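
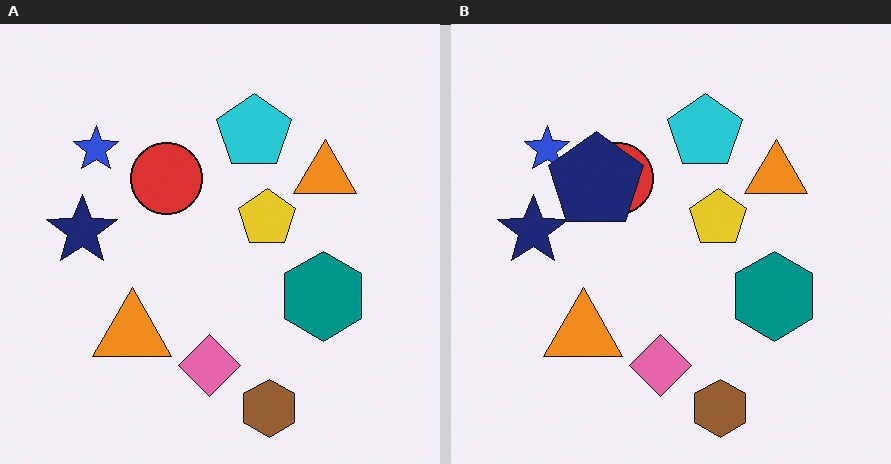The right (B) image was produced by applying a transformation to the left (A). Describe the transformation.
This is the original image overlaid with an additional navy pentagon.

A navy pentagon appears in the right (B) image that is absent from the left (A).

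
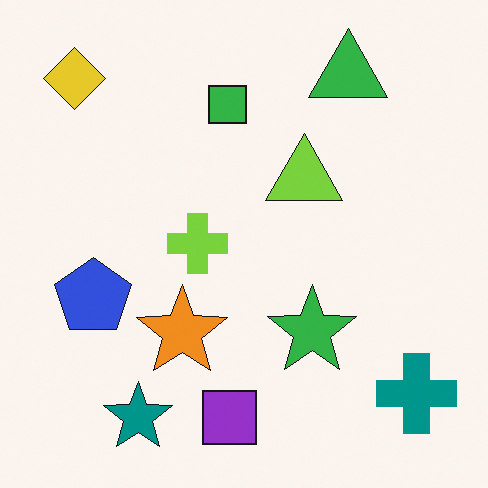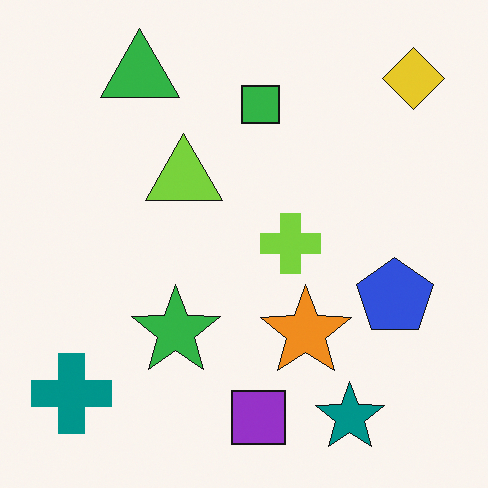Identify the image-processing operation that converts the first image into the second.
Flipped horizontally (left ↔ right).

The teal cross is in the bottom-right of the first image and the bottom-left of the second — shapes on opposite sides of the vertical midline have swapped in a mirror flip.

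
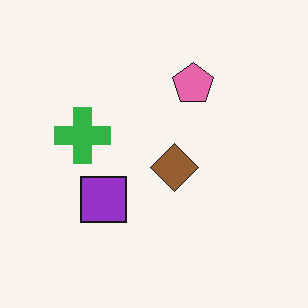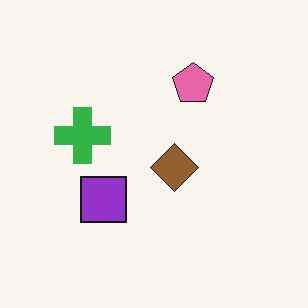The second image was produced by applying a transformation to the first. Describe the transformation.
The image was JPEG-compressed with visible artifacts.

Blocky 8×8 compression artifacts appear around shape edges and the flat background shows ringing — characteristic JPEG degradation.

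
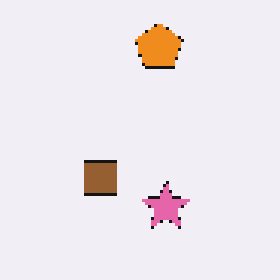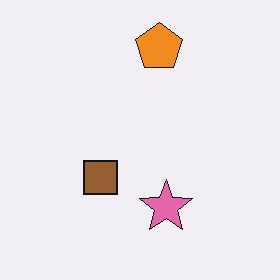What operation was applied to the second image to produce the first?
The first image is the second mildly pixelated.

Shapes are reduced to large square blocks; fine edges and outlines are lost — a downscale-then-upscale (mosaic) effect.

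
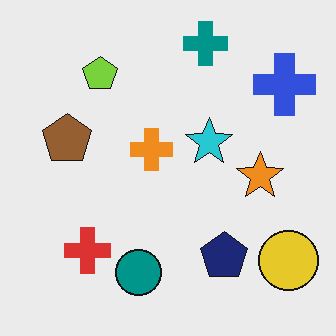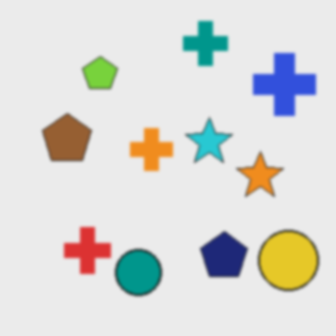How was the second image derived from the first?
Given a subtle gaussian blur.

Shape edges and outlines are uniformly softened across the whole image.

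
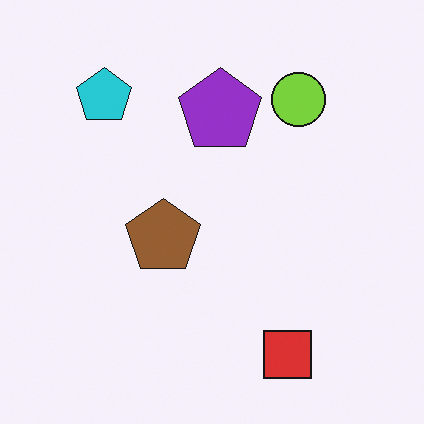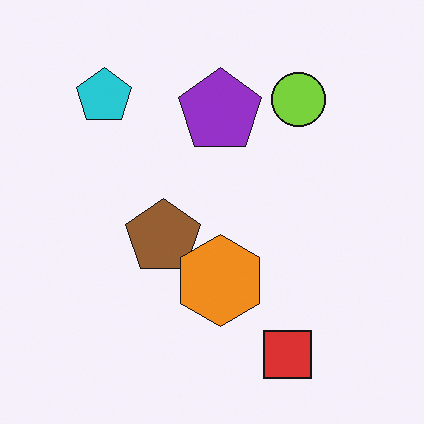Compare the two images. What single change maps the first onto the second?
The transformation is: overlaid with an additional orange hexagon.

An orange hexagon appears in the second image that is absent from the first.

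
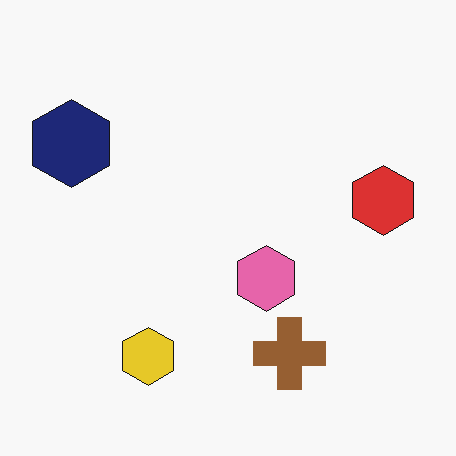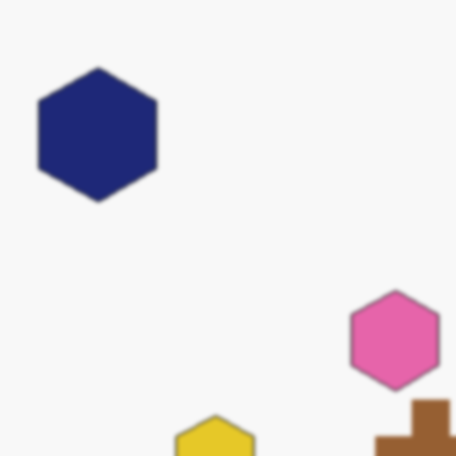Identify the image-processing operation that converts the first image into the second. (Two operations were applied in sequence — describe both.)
The transformation is: cropped to a modestly smaller region and rescaled, then lightly blurred.

The visible shapes are larger and the field of view is narrower; shapes near the original edges may be partly or wholly outside the frame — a crop-and-rescale. Shape edges and outlines are uniformly softened across the whole image.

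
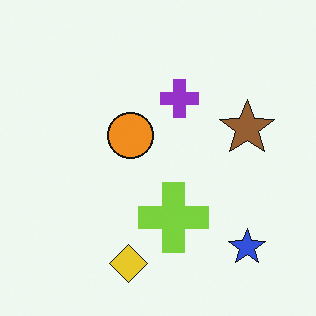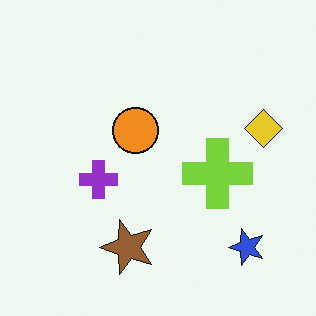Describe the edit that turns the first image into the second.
Transposed (reflected across the top-left ↔ bottom-right diagonal).

Shapes have swapped their row and column positions — what was in the top-right is now in the bottom-left — a diagonal reflection.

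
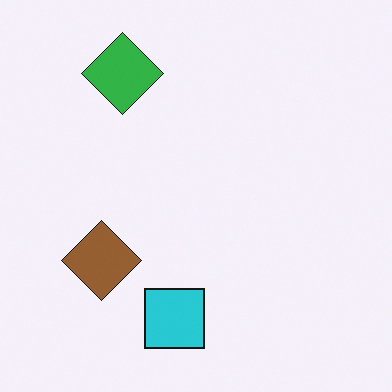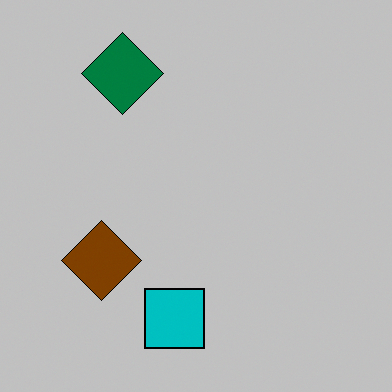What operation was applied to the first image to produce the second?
The image was heavily posterized to just a handful of flat colors.

Each flat color has snapped to a coarser quantized level — most visibly, the near-white background has dropped to a flat grey.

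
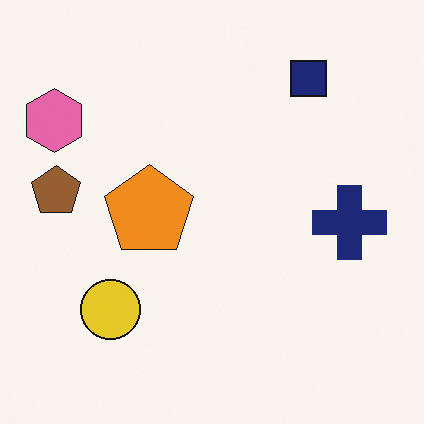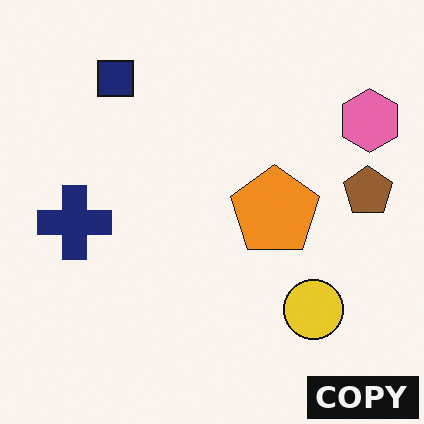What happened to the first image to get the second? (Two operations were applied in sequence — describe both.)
Flipped horizontally (left ↔ right), then watermarked with the text "COPY" in the lower-right corner.

The pink hexagon is in the top-left of the first image and the top-right of the second — shapes on opposite sides of the vertical midline have swapped in a mirror flip. A dark label reading "COPY" appears in the lower-right corner.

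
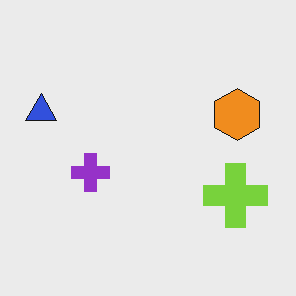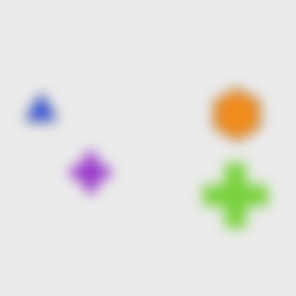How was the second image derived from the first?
The transformation is: strongly gaussian-blurred.

Shape edges and outlines are uniformly softened across the whole image.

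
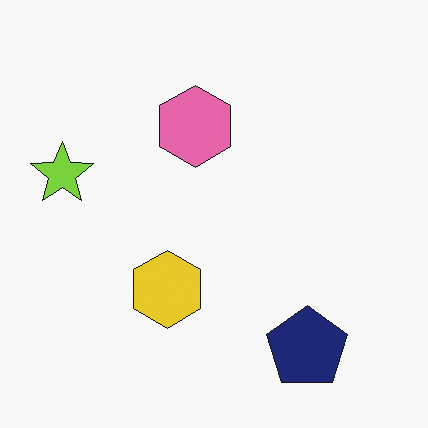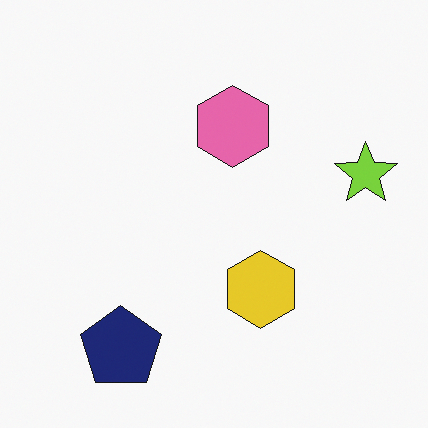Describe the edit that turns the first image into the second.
The transformation is: flipped horizontally (left ↔ right).

The lime star is in the left of the first image and the right of the second — shapes on opposite sides of the vertical midline have swapped in a mirror flip.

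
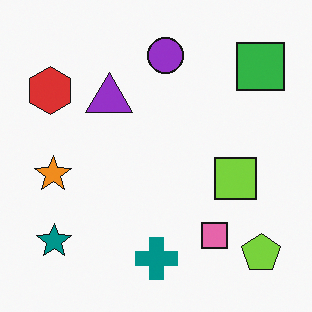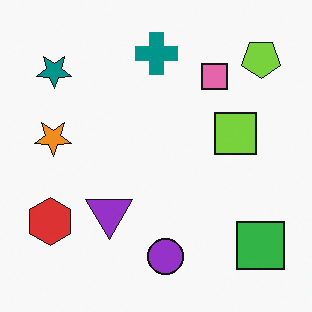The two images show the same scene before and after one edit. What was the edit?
The second image is the first flipped vertically (top ↔ bottom).

The teal cross is in the bottom of the first image and the top of the second — shapes on opposite sides of the horizontal midline have swapped in a mirror flip.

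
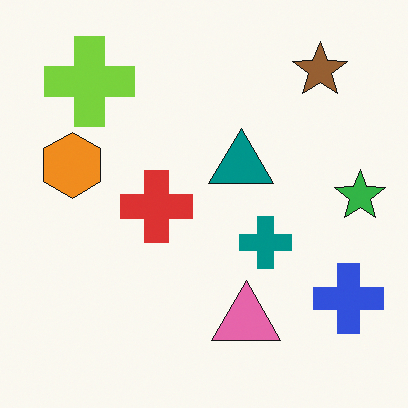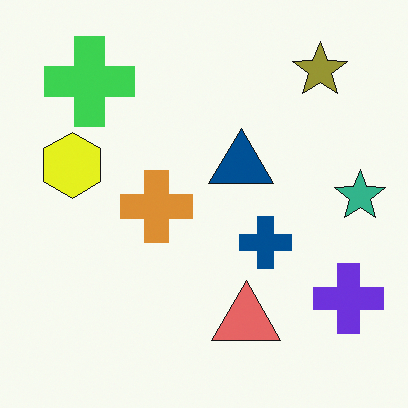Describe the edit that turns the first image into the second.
This is the original image hue-shifted by a small amount.

Every shape's color has rotated by the same amount around the hue wheel — a uniform hue shift.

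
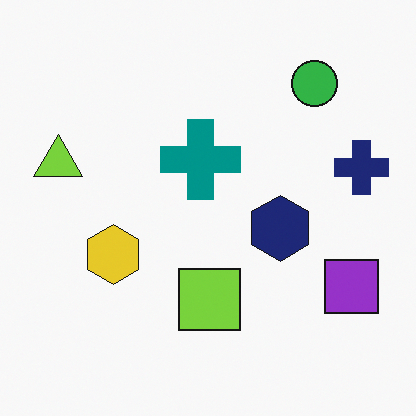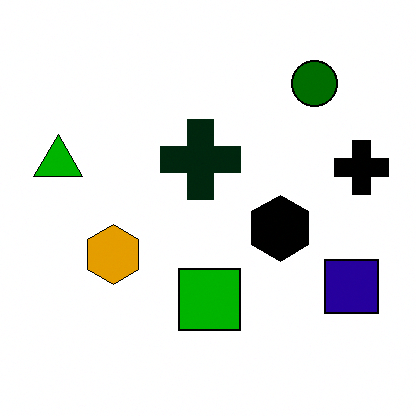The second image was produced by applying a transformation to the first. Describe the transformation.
It was given much higher contrast.

Tones are pushed away from mid-grey across the whole image — a global contrast change.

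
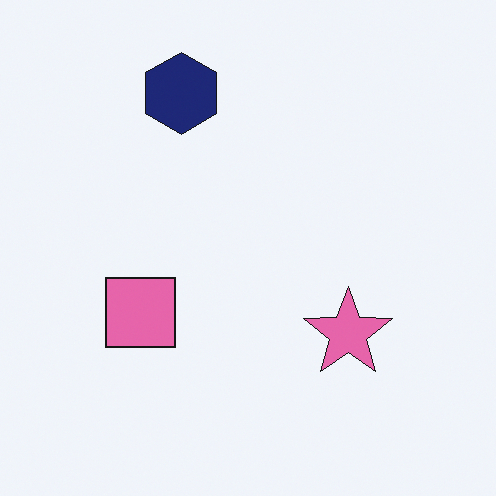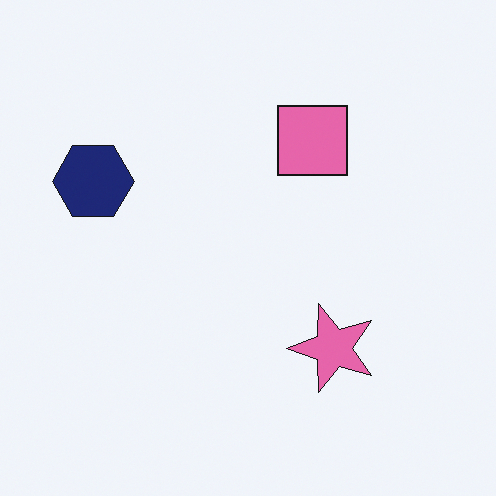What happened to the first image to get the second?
It was transposed (reflected across the top-left ↔ bottom-right diagonal).

Shapes have swapped their row and column positions — what was in the top-right is now in the bottom-left — a diagonal reflection.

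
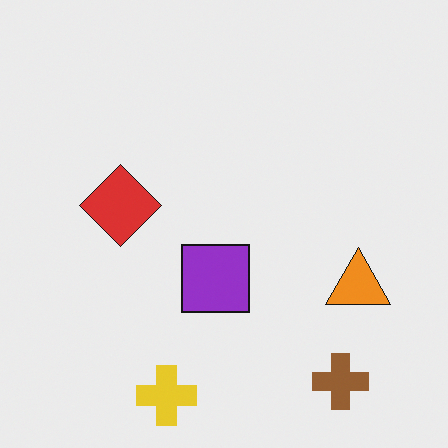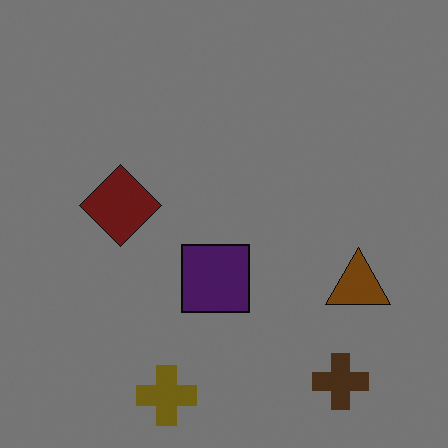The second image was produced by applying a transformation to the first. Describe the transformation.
It was darkened a lot.

Every pixel — background and shapes alike — is uniformly darkened.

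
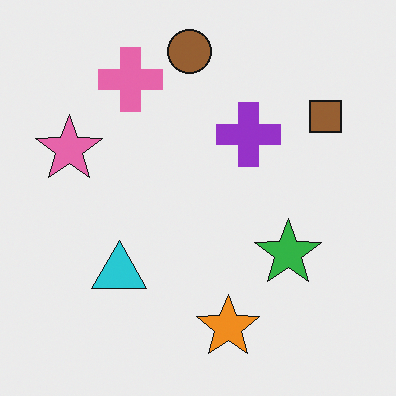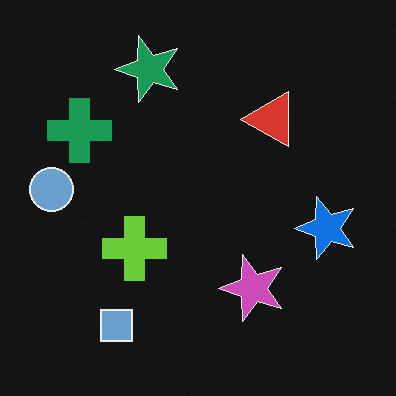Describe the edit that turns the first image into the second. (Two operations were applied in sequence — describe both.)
Color-inverted (negative), then transposed (reflected across the top-left ↔ bottom-right diagonal).

The light background has become dark and every shape's color is its complement — a photographic negative. Shapes have swapped their row and column positions — what was in the top-right is now in the bottom-left — a diagonal reflection.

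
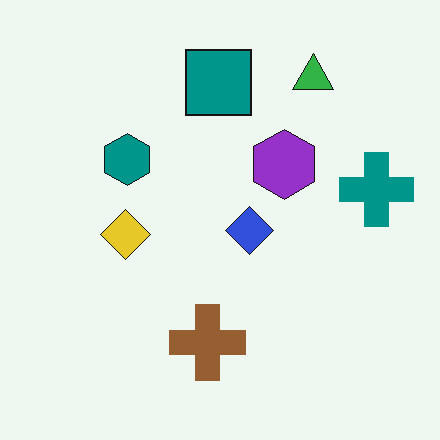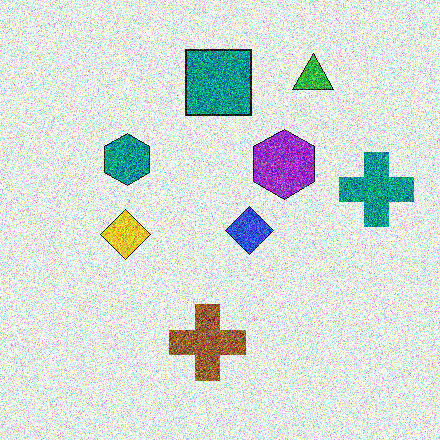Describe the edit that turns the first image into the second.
The transformation is: degraded with a thick layer of grain.

Random speckle covers the whole image, including the flat background.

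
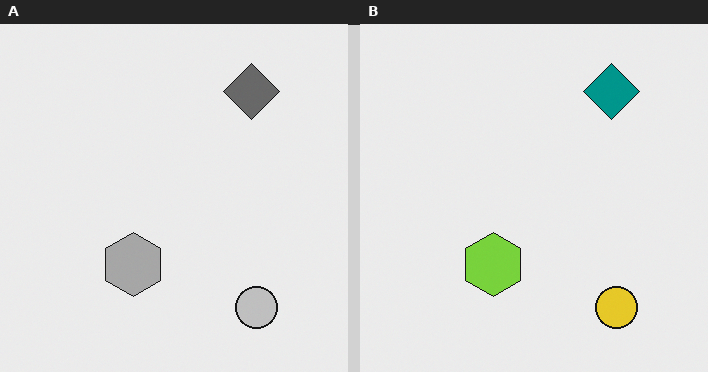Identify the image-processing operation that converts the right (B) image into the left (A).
Converted to grayscale.

All color is removed — every shape is now a shade of grey.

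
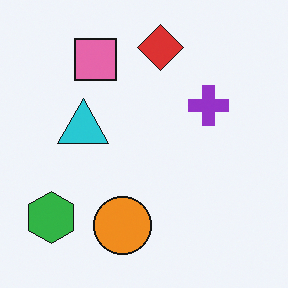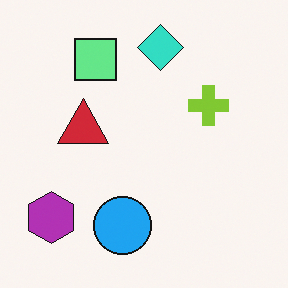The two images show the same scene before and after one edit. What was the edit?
The image was hue-shifted by a large amount.

Every shape's color has rotated by the same amount around the hue wheel — a uniform hue shift.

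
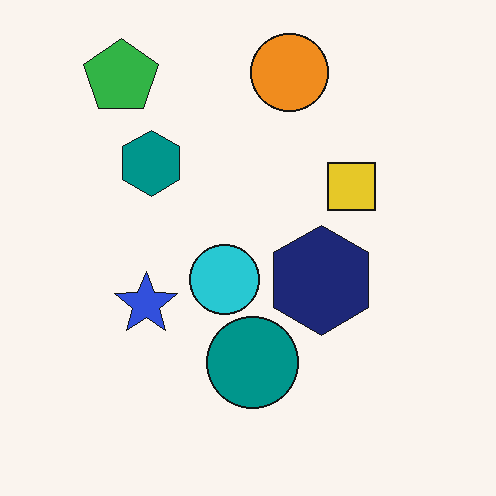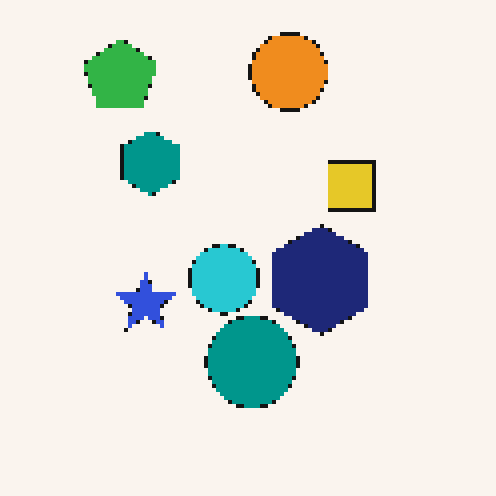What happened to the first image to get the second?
The image was mildly pixelated.

Shapes are reduced to large square blocks; fine edges and outlines are lost — a downscale-then-upscale (mosaic) effect.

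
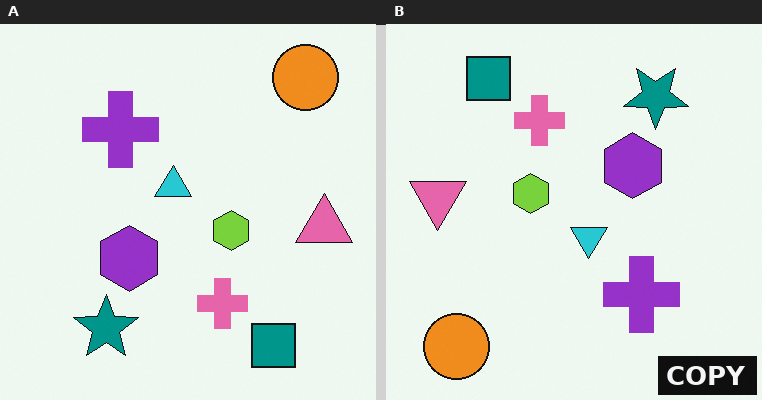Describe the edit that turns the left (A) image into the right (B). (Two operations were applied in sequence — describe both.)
This is the original image rotated 180°, then watermarked with the text "COPY" in the lower-right corner.

The orange circle sits in the top-right of the left (A) image and the bottom-left of the right (B) — consistent with a whole-image 180° rotation. A dark label reading "COPY" appears in the lower-right corner.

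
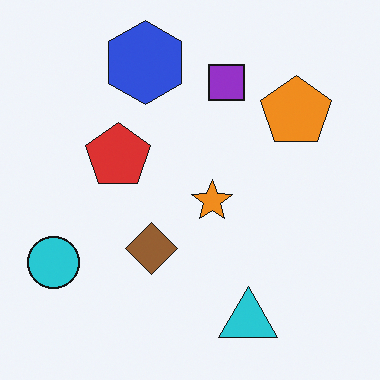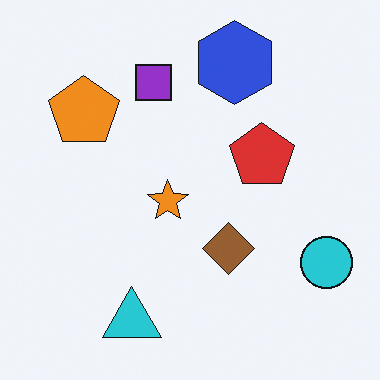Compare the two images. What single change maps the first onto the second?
The second image is the first flipped horizontally (left ↔ right).

The cyan circle is in the bottom-left of the first image and the bottom-right of the second — shapes on opposite sides of the vertical midline have swapped in a mirror flip.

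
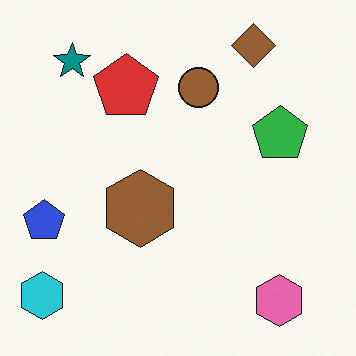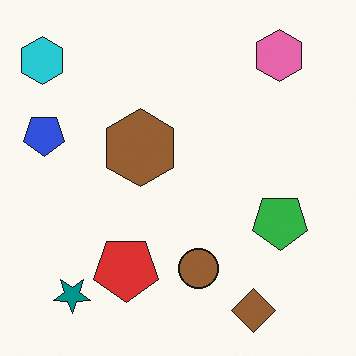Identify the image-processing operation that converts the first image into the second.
The image was flipped vertically (top ↔ bottom).

The brown diamond is in the top-right of the first image and the bottom-right of the second — shapes on opposite sides of the horizontal midline have swapped in a mirror flip.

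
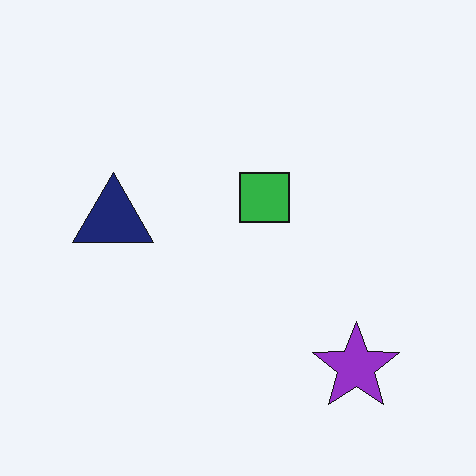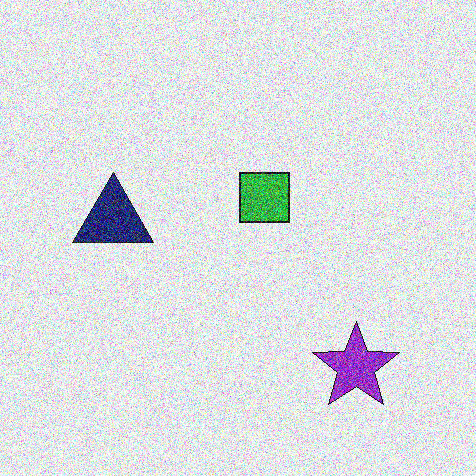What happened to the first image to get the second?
The transformation is: degraded with strong gaussian noise.

Random speckle covers the whole image, including the flat background.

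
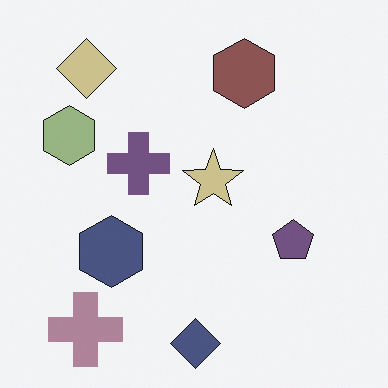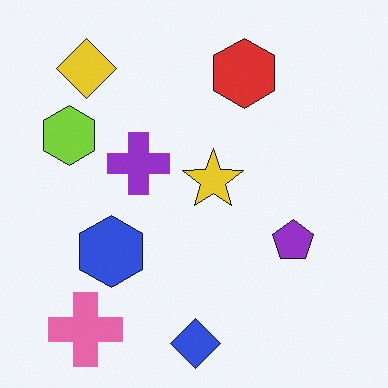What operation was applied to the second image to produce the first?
It was made much more muted (saturation change).

All colors are more muted and greyish — a global saturation change.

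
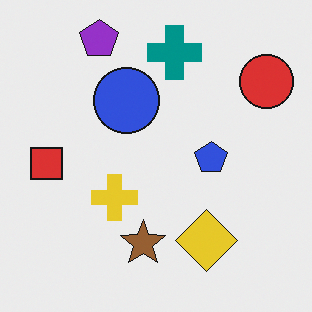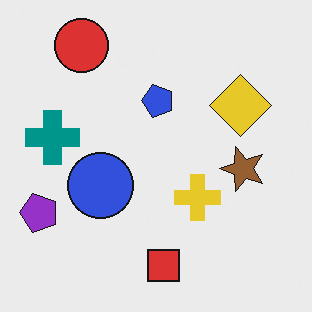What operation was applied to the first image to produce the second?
It was rotated 90° counter-clockwise.

The red circle sits in the top-right of the first image and the top-left of the second — consistent with a whole-image 90° counter-clockwise rotation.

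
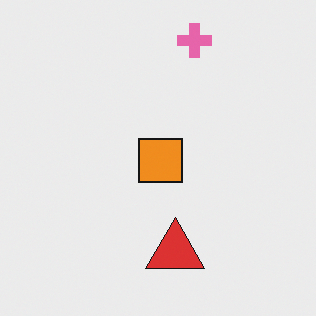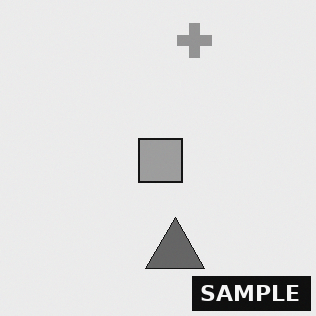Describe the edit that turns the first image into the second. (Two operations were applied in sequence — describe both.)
The image was converted to grayscale, then watermarked with the text "SAMPLE" in the lower-right corner.

All color is removed — every shape is now a shade of grey. A dark label reading "SAMPLE" appears in the lower-right corner.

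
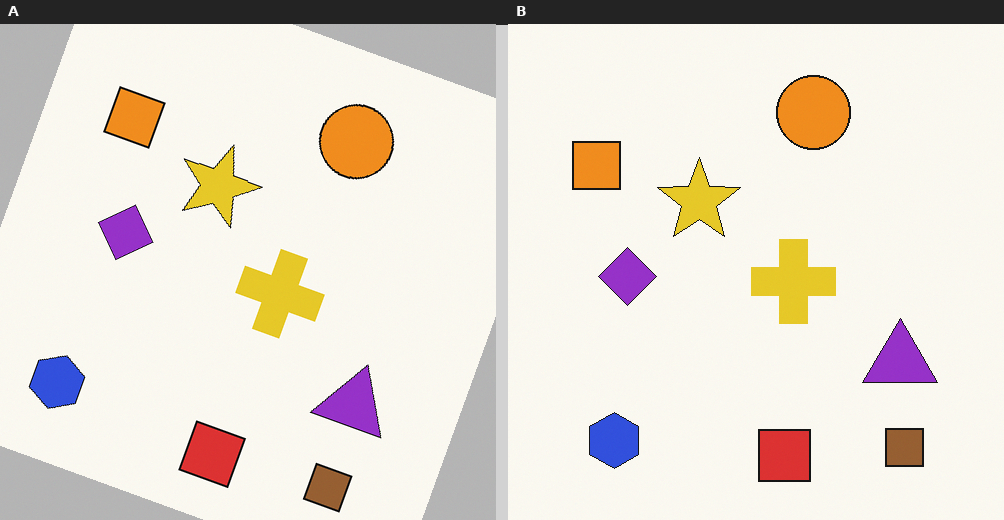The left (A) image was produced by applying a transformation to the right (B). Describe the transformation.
It was rotated clockwise by a moderate amount.

Every shape is tilted by the same angle and the image corners show triangular fill wedges — a whole-image rotation by a non-right angle.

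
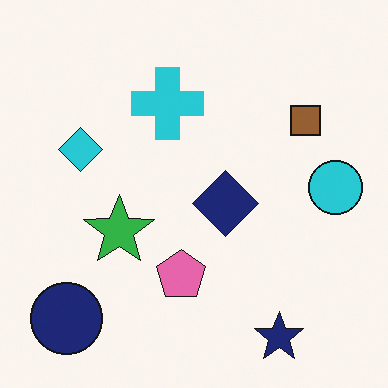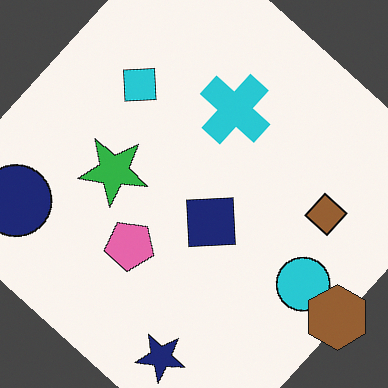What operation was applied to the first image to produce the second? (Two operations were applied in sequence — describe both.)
The image was rotated clockwise by a large amount — several tens of degrees, then overlaid with an additional brown hexagon.

Every shape is tilted by the same angle and the image corners show triangular fill wedges — a whole-image rotation by a non-right angle. A brown hexagon appears in the second image that is absent from the first.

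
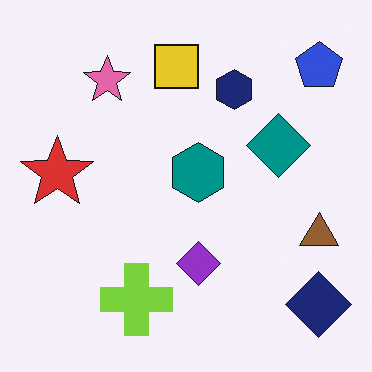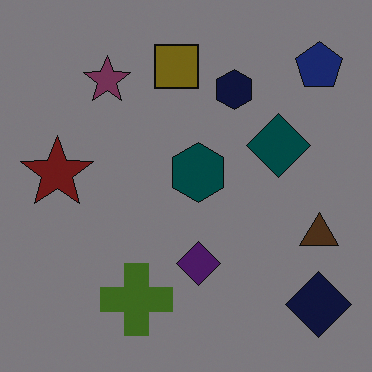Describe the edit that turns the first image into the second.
The second image is the first noticeably darkened.

Every pixel — background and shapes alike — is uniformly darkened.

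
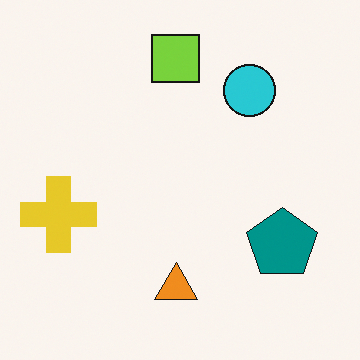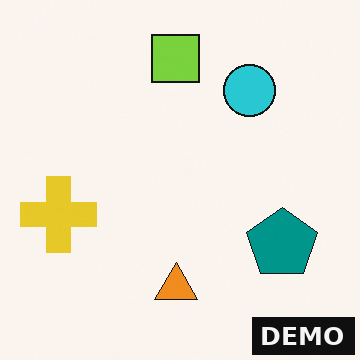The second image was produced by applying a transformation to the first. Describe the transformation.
The second image is the first watermarked with the text "DEMO" in the lower-right corner.

A dark label reading "DEMO" appears in the lower-right corner.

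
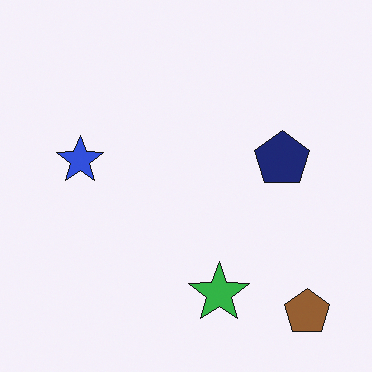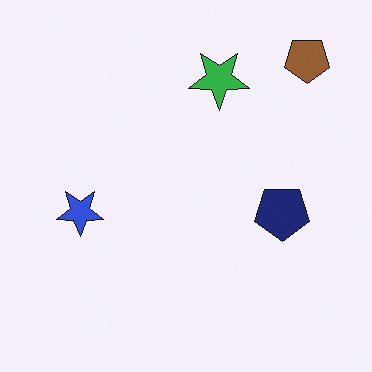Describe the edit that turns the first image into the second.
The image was flipped vertically (top ↔ bottom).

The brown pentagon is in the bottom-right of the first image and the top-right of the second — shapes on opposite sides of the horizontal midline have swapped in a mirror flip.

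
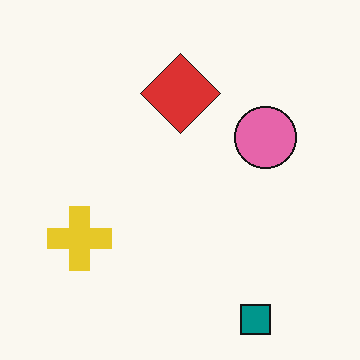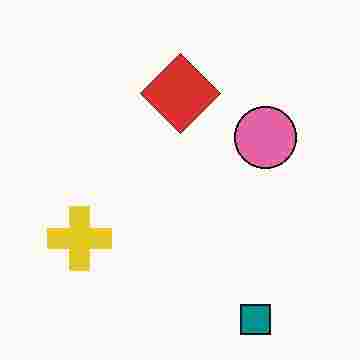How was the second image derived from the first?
The image was degraded with heavy JPEG compression.

Blocky 8×8 compression artifacts appear around shape edges and the flat background shows ringing — characteristic JPEG degradation.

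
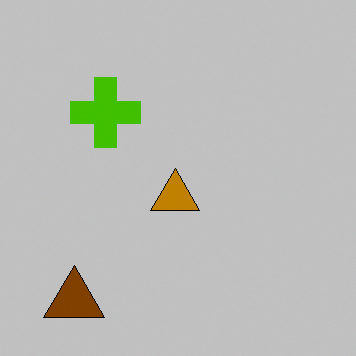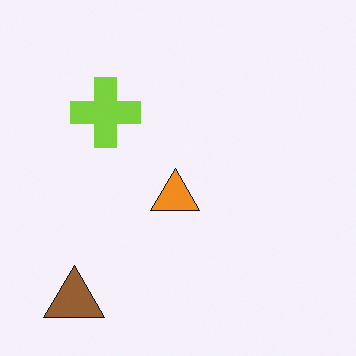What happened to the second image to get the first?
The transformation is: heavily posterized to just a handful of flat colors.

Each flat color has snapped to a coarser quantized level — most visibly, the near-white background has dropped to a flat grey.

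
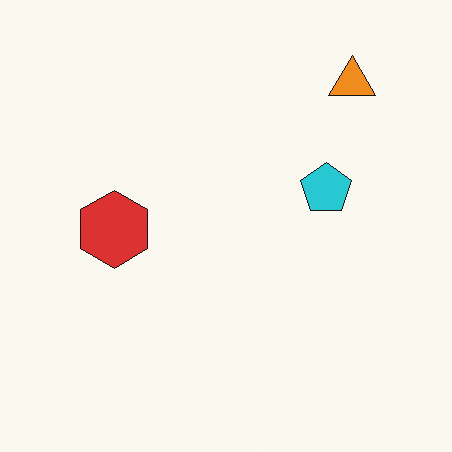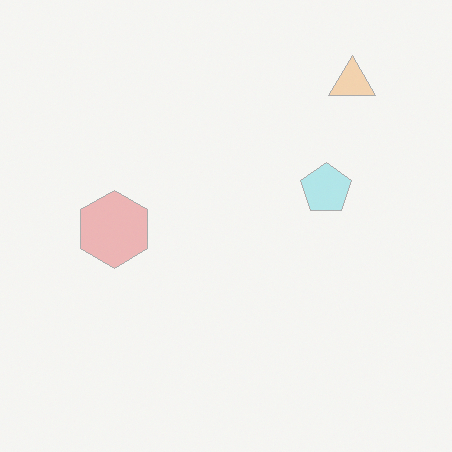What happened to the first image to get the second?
This is the original image washed out (contrast reduced).

Tones are pushed toward mid-grey across the whole image — a global contrast change.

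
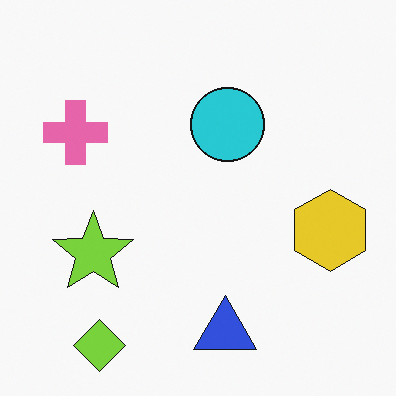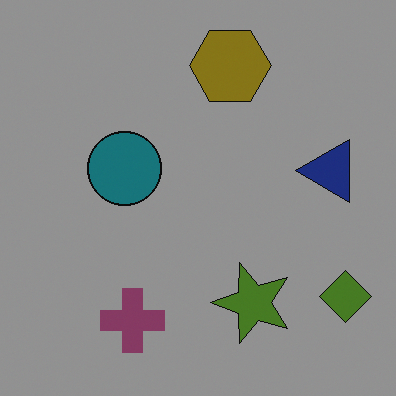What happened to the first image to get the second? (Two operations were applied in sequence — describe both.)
Substantially darkened, then rotated 90° counter-clockwise.

Every pixel — background and shapes alike — is uniformly darkened. The lime diamond sits in the bottom-left of the first image and the bottom-right of the second — consistent with a whole-image 90° counter-clockwise rotation.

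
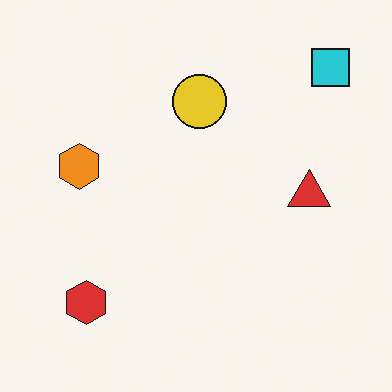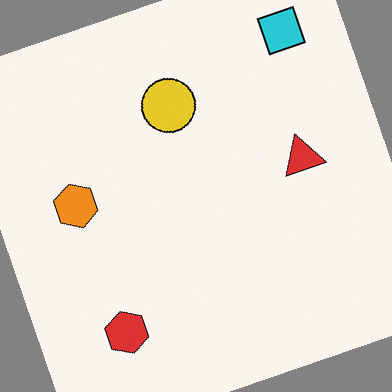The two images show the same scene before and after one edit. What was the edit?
It was rotated counter-clockwise by a moderate amount.

Every shape is tilted by the same angle and the image corners show triangular fill wedges — a whole-image rotation by a non-right angle.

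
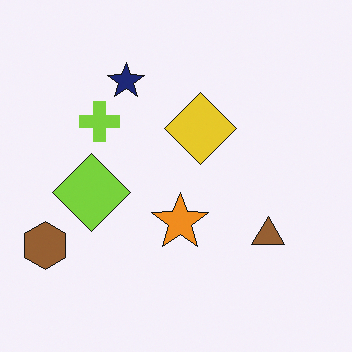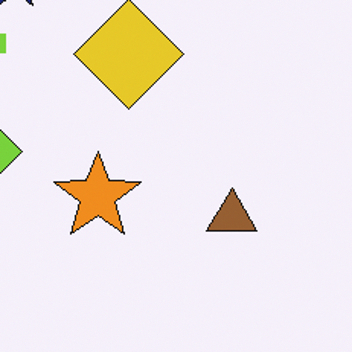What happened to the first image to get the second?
The second image is the first cropped slightly and scaled back up.

The visible shapes are larger and the field of view is narrower; shapes near the original edges may be partly or wholly outside the frame — a crop-and-rescale.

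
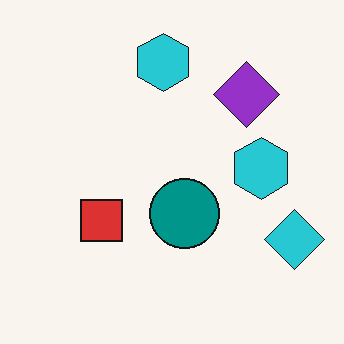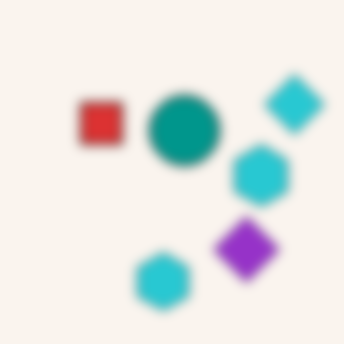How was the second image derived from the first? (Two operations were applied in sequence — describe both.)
The second image is the first heavily blurred, then flipped vertically (top ↔ bottom).

Shape edges and outlines are uniformly softened across the whole image. The purple diamond is in the top-right of the first image and the bottom-right of the second — shapes on opposite sides of the horizontal midline have swapped in a mirror flip.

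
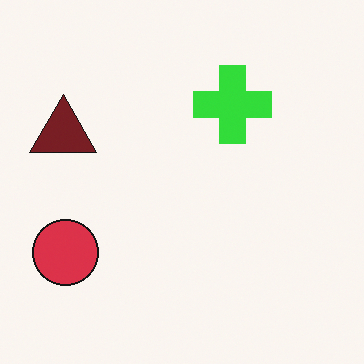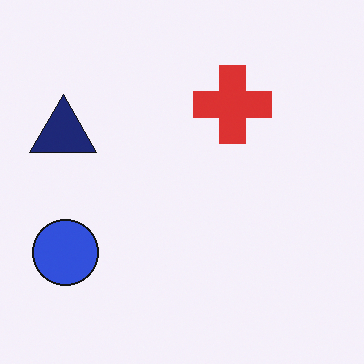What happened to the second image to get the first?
It was hue-shifted noticeably.

Every shape's color has rotated by the same amount around the hue wheel — a uniform hue shift.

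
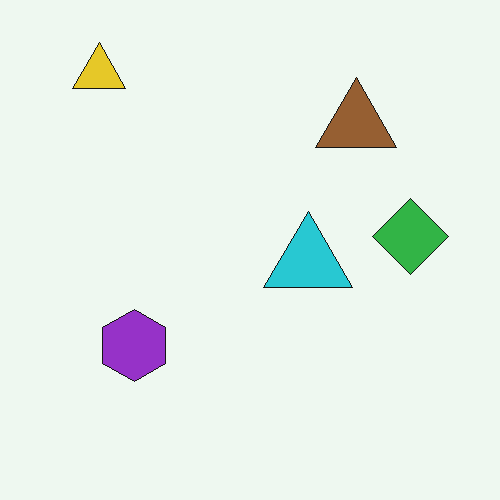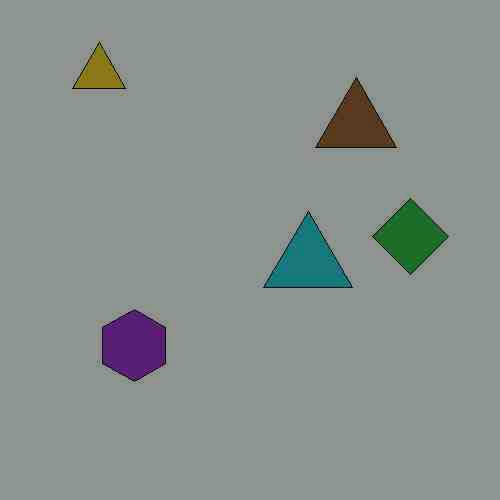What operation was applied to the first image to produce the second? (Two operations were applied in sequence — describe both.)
This is the original image degraded with heavy JPEG compression, then substantially darkened.

Blocky 8×8 compression artifacts appear around shape edges and the flat background shows ringing — characteristic JPEG degradation. Every pixel — background and shapes alike — is uniformly darkened.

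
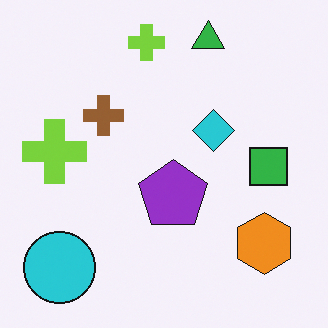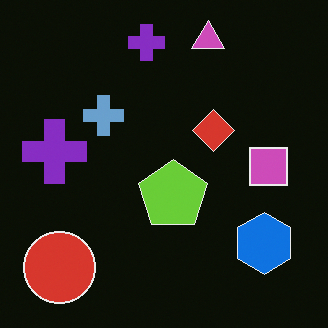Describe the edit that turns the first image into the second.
It was color-inverted (negative).

The light background has become dark and every shape's color is its complement — a photographic negative.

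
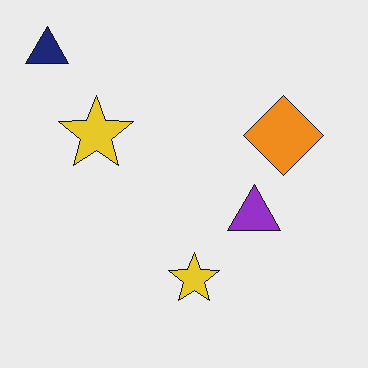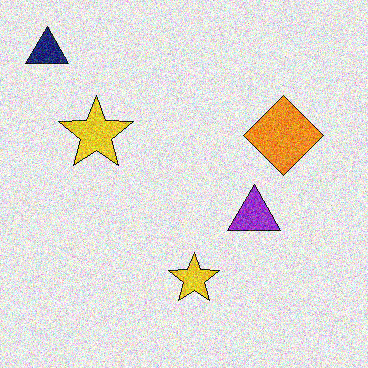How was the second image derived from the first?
It was degraded with a thick layer of grain.

Random speckle covers the whole image, including the flat background.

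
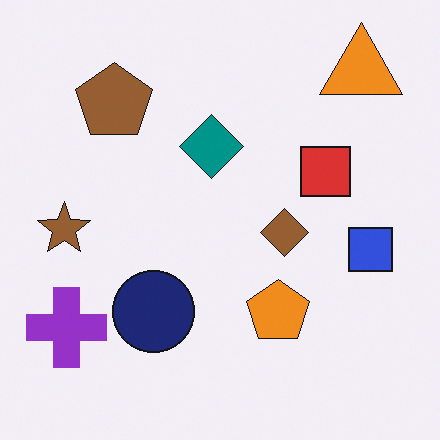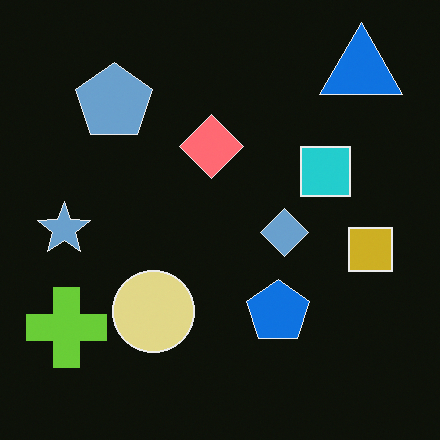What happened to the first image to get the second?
Color-inverted (negative).

The light background has become dark and every shape's color is its complement — a photographic negative.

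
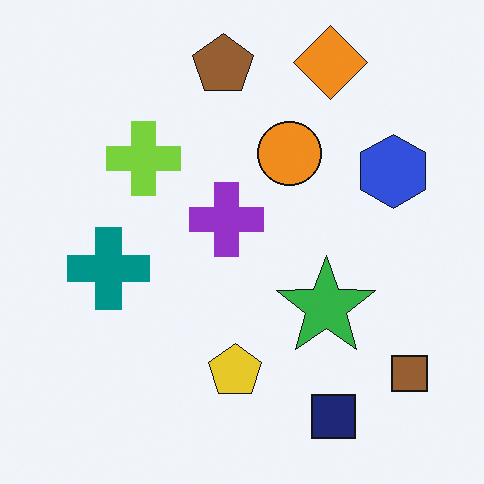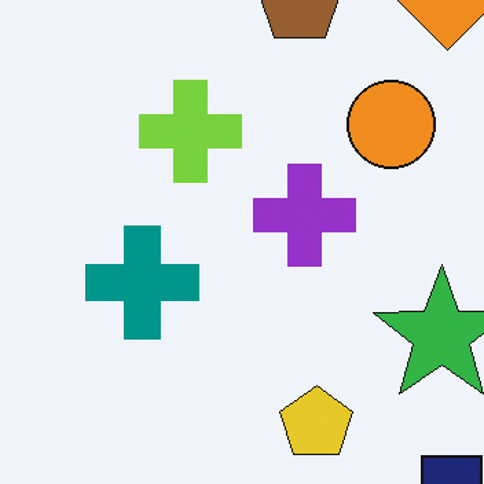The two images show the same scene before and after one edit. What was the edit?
Cropped to a modestly smaller region and rescaled.

The visible shapes are larger and the field of view is narrower; shapes near the original edges may be partly or wholly outside the frame — a crop-and-rescale.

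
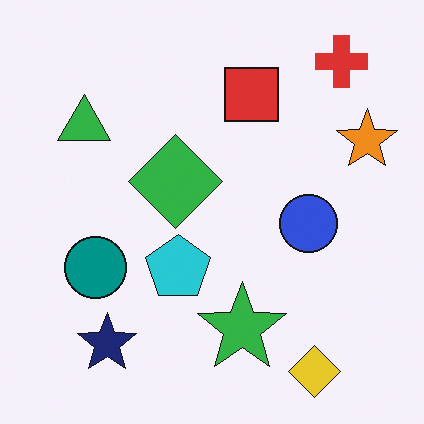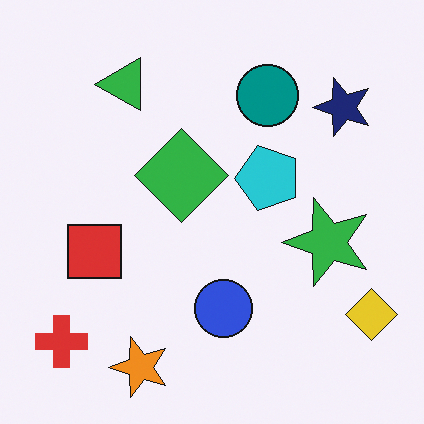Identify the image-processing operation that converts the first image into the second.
Transposed (reflected across the top-left ↔ bottom-right diagonal).

Shapes have swapped their row and column positions — what was in the top-right is now in the bottom-left — a diagonal reflection.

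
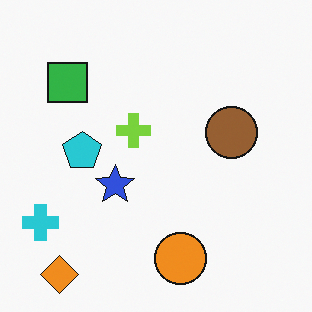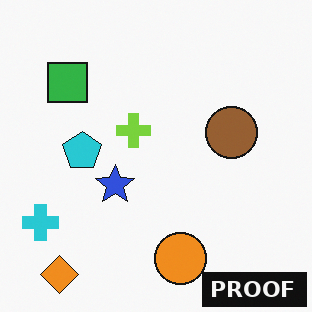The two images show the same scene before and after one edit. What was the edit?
This is the original image watermarked with the text "PROOF" in the lower-right corner.

A dark label reading "PROOF" appears in the lower-right corner.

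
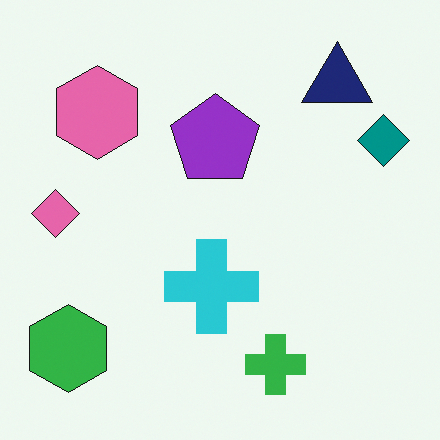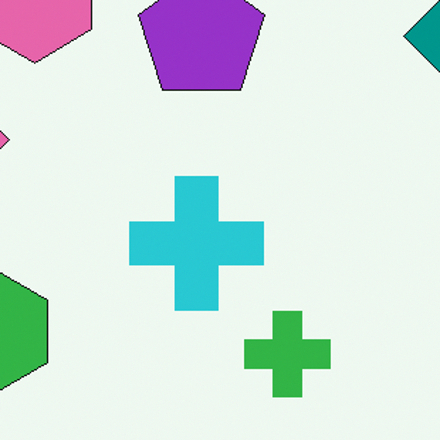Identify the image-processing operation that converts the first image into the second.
Cropped slightly and scaled back up.

The visible shapes are larger and the field of view is narrower; shapes near the original edges may be partly or wholly outside the frame — a crop-and-rescale.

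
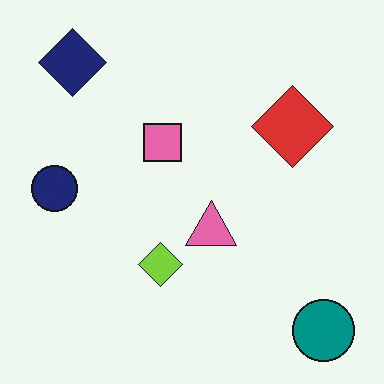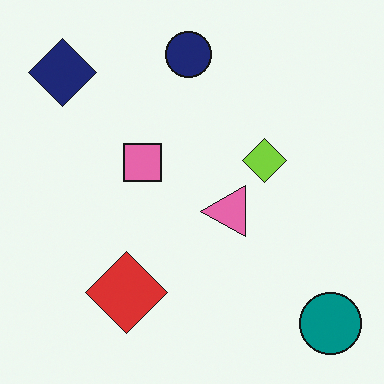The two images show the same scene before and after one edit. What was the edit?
This is the original image transposed (reflected across the top-left ↔ bottom-right diagonal).

Shapes have swapped their row and column positions — what was in the top-right is now in the bottom-left — a diagonal reflection.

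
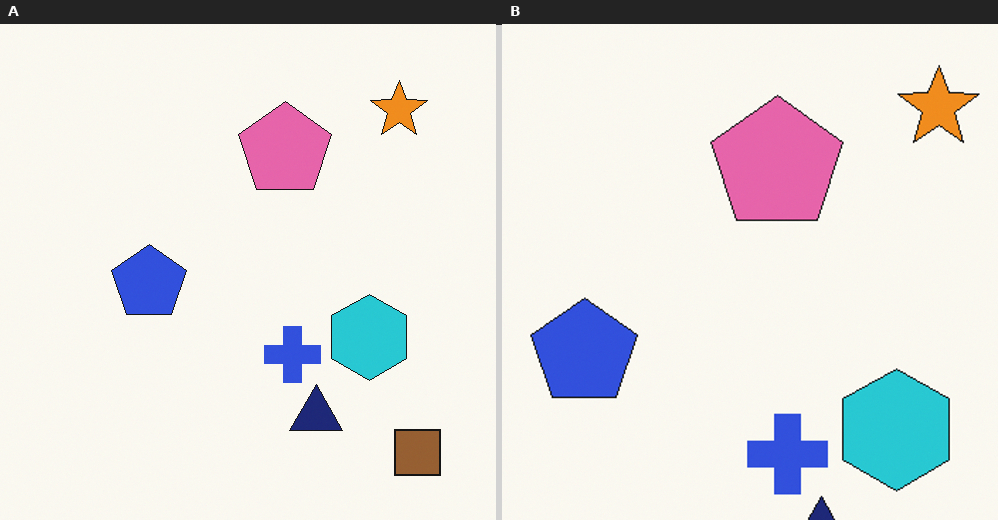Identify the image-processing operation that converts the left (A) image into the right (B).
The right (B) image is the left (A) cropped slightly and scaled back up.

The visible shapes are larger and the field of view is narrower; shapes near the original edges may be partly or wholly outside the frame — a crop-and-rescale.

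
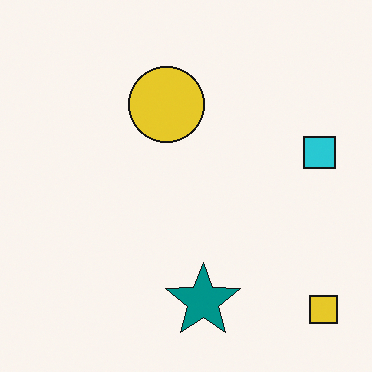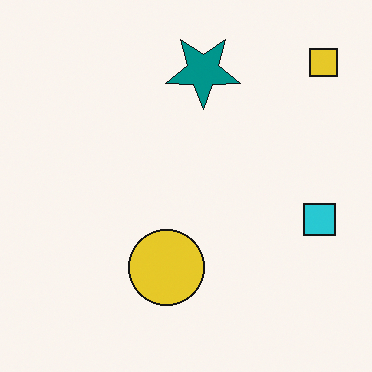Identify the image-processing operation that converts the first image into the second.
The second image is the first flipped vertically (top ↔ bottom).

The yellow square is in the bottom-right of the first image and the top-right of the second — shapes on opposite sides of the horizontal midline have swapped in a mirror flip.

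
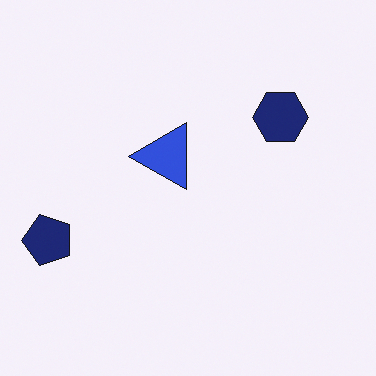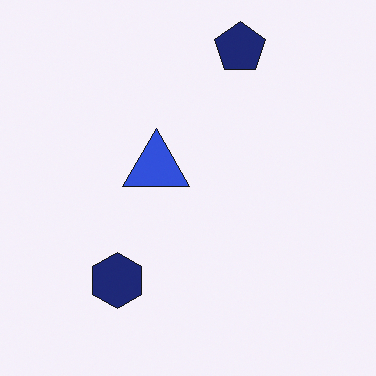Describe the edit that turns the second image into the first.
The image was transposed (reflected across the top-left ↔ bottom-right diagonal).

Shapes have swapped their row and column positions — what was in the top-right is now in the bottom-left — a diagonal reflection.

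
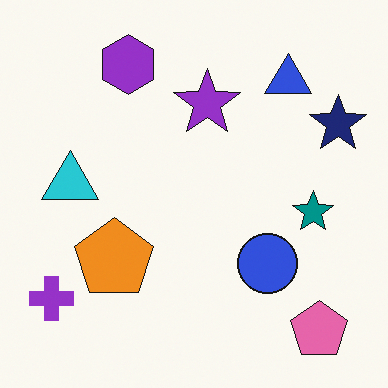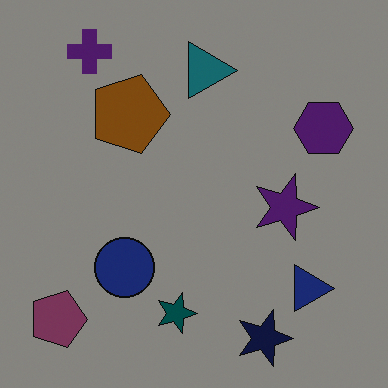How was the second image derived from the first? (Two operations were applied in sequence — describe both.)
Rotated 90° clockwise, then noticeably darkened.

The pink pentagon sits in the bottom-right of the first image and the bottom-left of the second — consistent with a whole-image 90° clockwise rotation. Every pixel — background and shapes alike — is uniformly darkened.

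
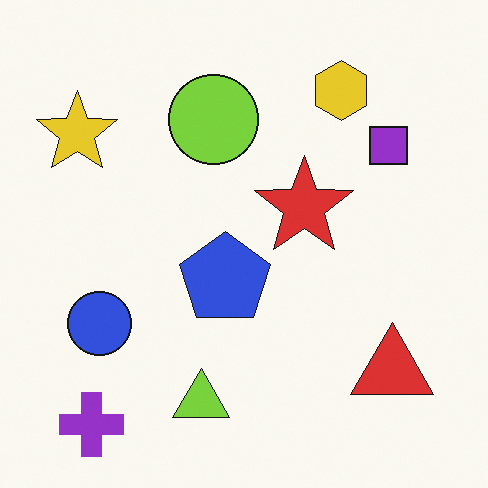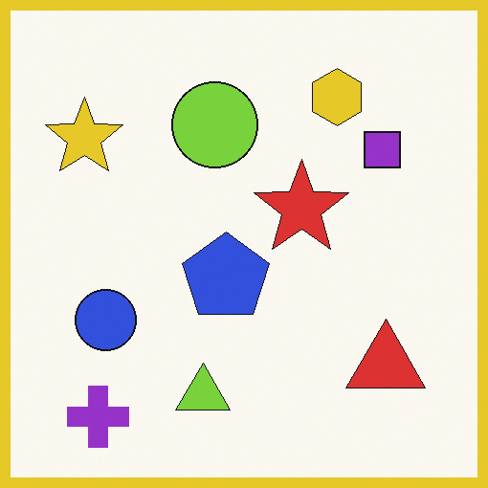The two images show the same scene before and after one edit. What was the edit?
The image was framed with a yellow border.

A solid yellow frame runs around the edge of the second image, with the content slightly shrunk inside it.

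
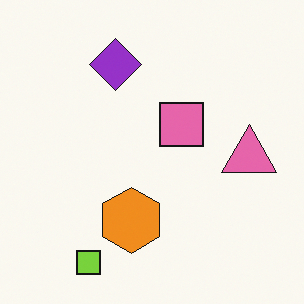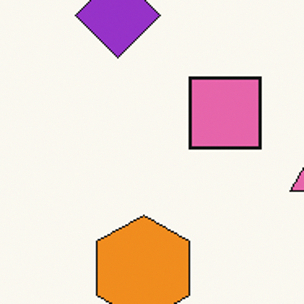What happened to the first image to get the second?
The transformation is: cropped tightly and scaled back up.

The visible shapes are larger and the field of view is narrower; shapes near the original edges may be partly or wholly outside the frame — a crop-and-rescale.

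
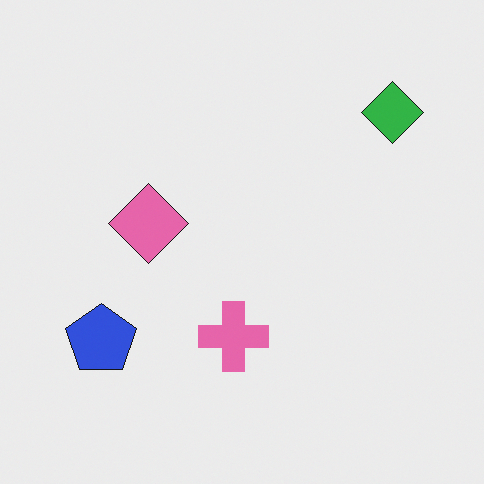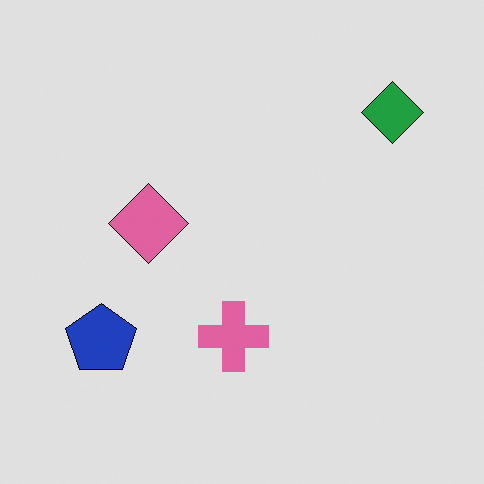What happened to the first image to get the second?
The transformation is: moderately posterized.

Each flat color has snapped to a coarser quantized level — most visibly, the near-white background has dropped to a flat grey.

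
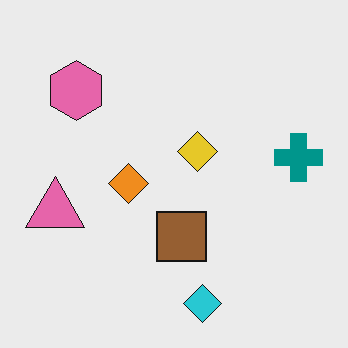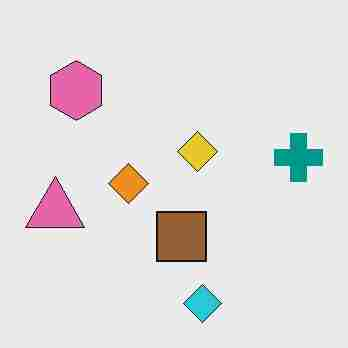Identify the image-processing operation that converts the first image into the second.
The transformation is: degraded with heavy JPEG compression.

Blocky 8×8 compression artifacts appear around shape edges and the flat background shows ringing — characteristic JPEG degradation.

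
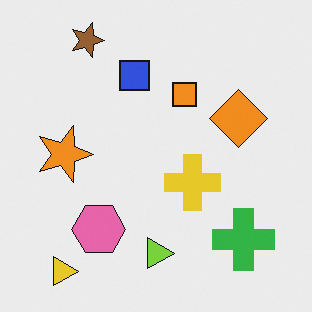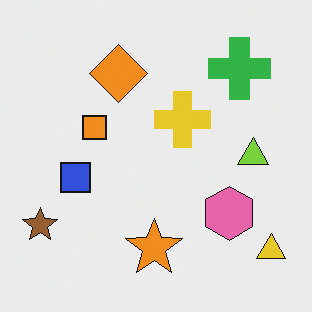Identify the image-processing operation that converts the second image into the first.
The transformation is: rotated 90° clockwise.

The yellow triangle sits in the bottom-right of the second image and the bottom-left of the first — consistent with a whole-image 90° clockwise rotation.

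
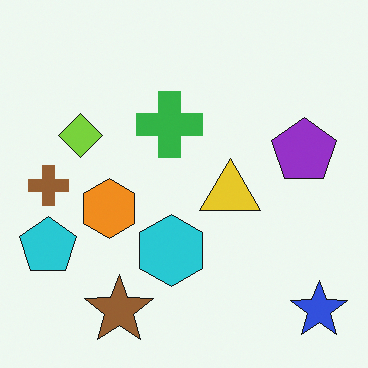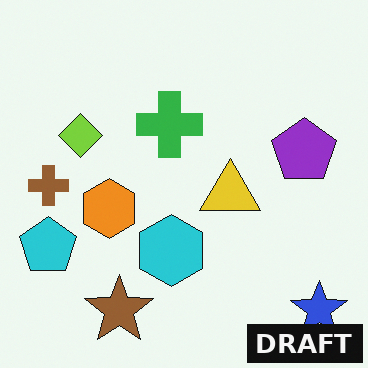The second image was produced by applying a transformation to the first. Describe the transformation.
This is the original image watermarked with the text "DRAFT" in the lower-right corner.

A dark label reading "DRAFT" appears in the lower-right corner.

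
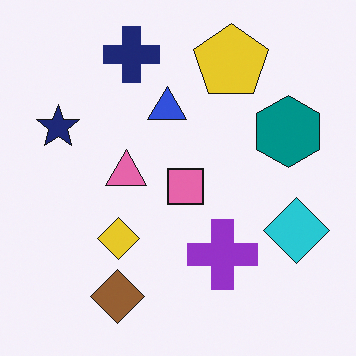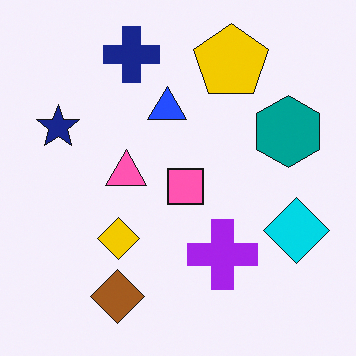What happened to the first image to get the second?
This is the original image slightly oversaturated.

All colors are more vivid — a global saturation change.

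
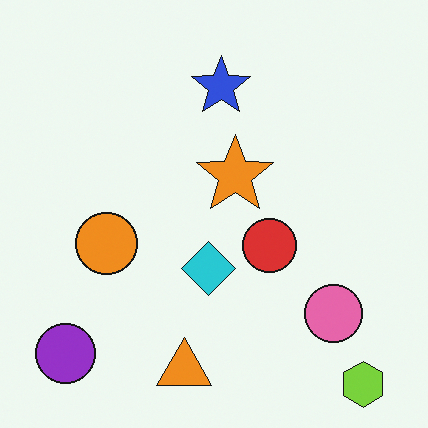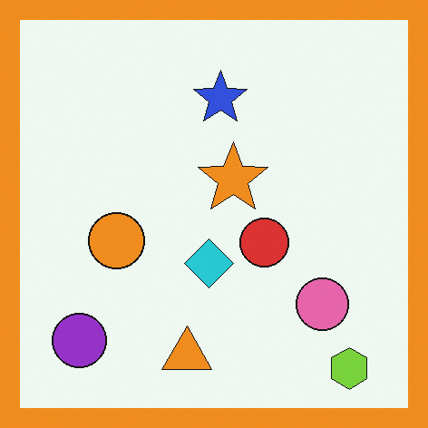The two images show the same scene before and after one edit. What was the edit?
It was framed with a orange border.

A solid orange frame runs around the edge of the second image, with the content slightly shrunk inside it.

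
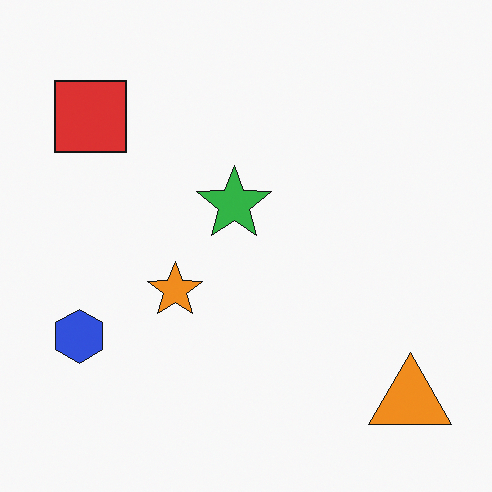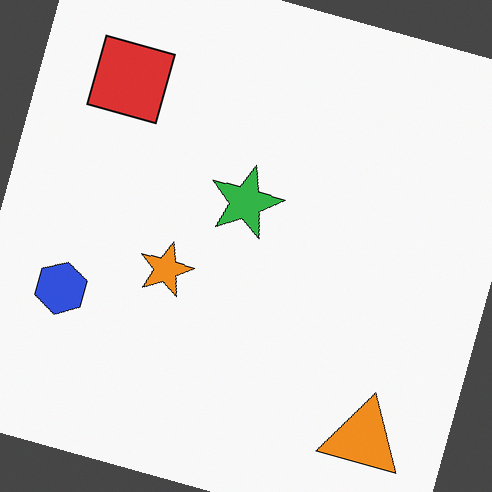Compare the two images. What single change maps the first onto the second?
This is the original image rotated clockwise by a moderate amount.

Every shape is tilted by the same angle and the image corners show triangular fill wedges — a whole-image rotation by a non-right angle.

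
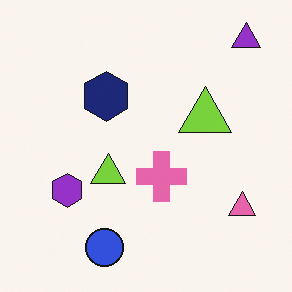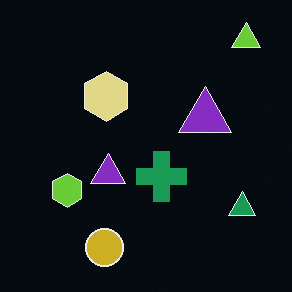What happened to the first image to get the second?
The second image is the first color-inverted (negative).

The light background has become dark and every shape's color is its complement — a photographic negative.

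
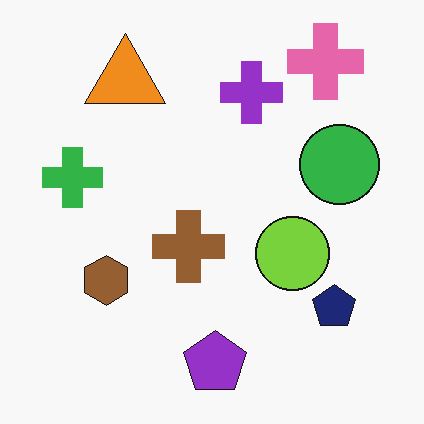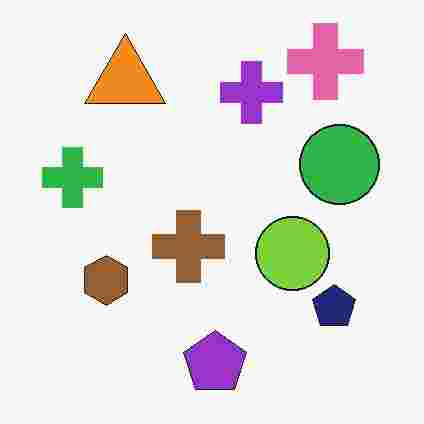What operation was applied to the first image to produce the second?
The second image is the first degraded with heavy JPEG compression.

Blocky 8×8 compression artifacts appear around shape edges and the flat background shows ringing — characteristic JPEG degradation.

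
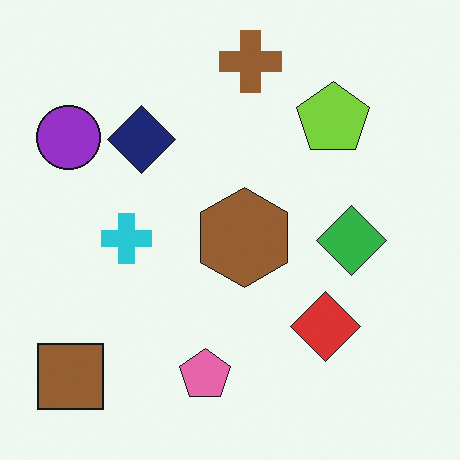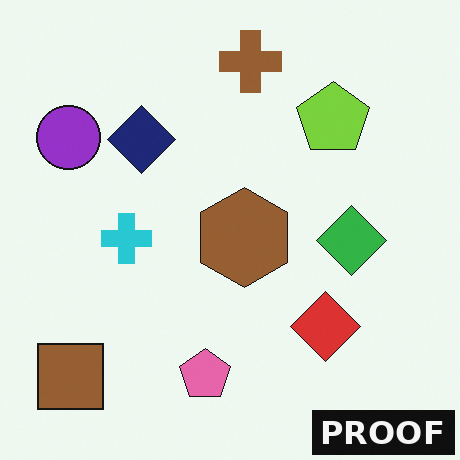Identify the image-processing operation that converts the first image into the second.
The transformation is: watermarked with the text "PROOF" in the lower-right corner.

A dark label reading "PROOF" appears in the lower-right corner.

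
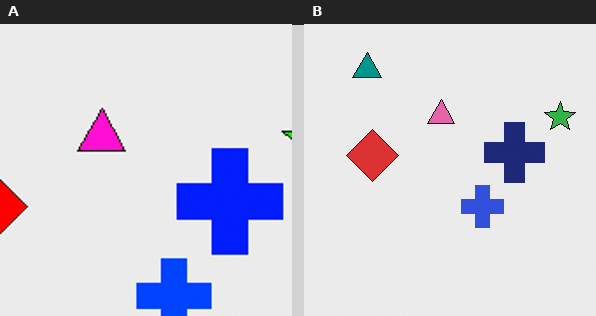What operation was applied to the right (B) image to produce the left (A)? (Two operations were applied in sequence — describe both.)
This is the original image cropped tightly and scaled back up, then heavily oversaturated.

The visible shapes are larger and the field of view is narrower; shapes near the original edges may be partly or wholly outside the frame — a crop-and-rescale. All colors are more vivid — a global saturation change.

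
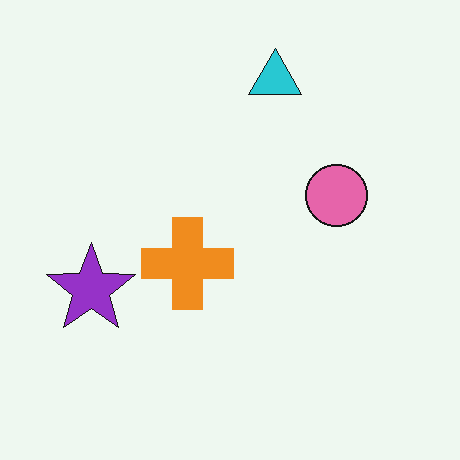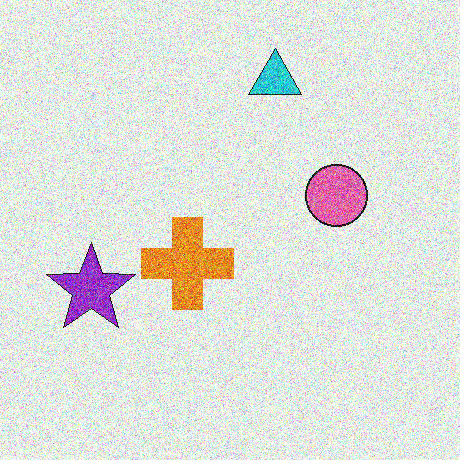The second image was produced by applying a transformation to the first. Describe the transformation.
This is the original image degraded with strong gaussian noise.

Random speckle covers the whole image, including the flat background.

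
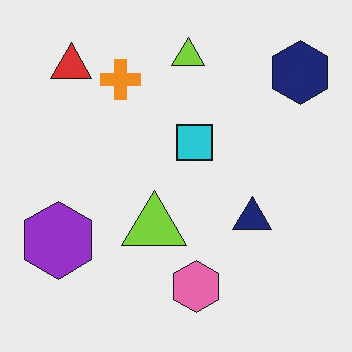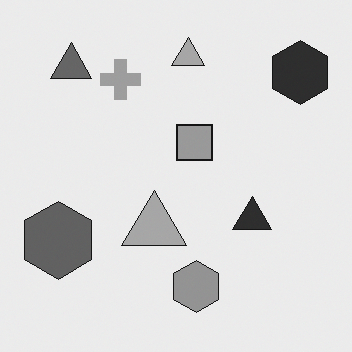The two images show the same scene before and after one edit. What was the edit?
It was converted to grayscale.

All color is removed — every shape is now a shade of grey.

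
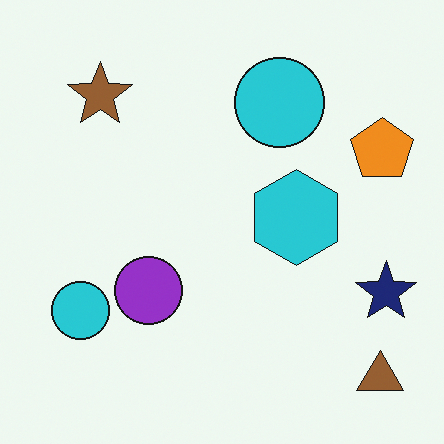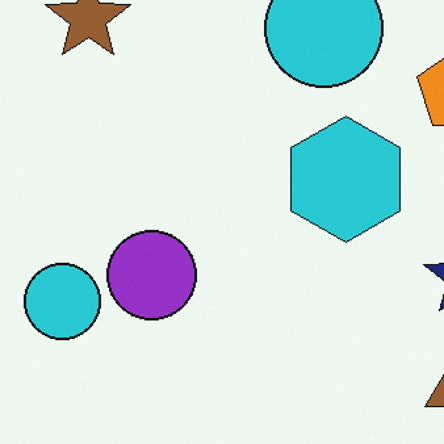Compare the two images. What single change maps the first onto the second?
The image was cropped slightly and scaled back up.

The visible shapes are larger and the field of view is narrower; shapes near the original edges may be partly or wholly outside the frame — a crop-and-rescale.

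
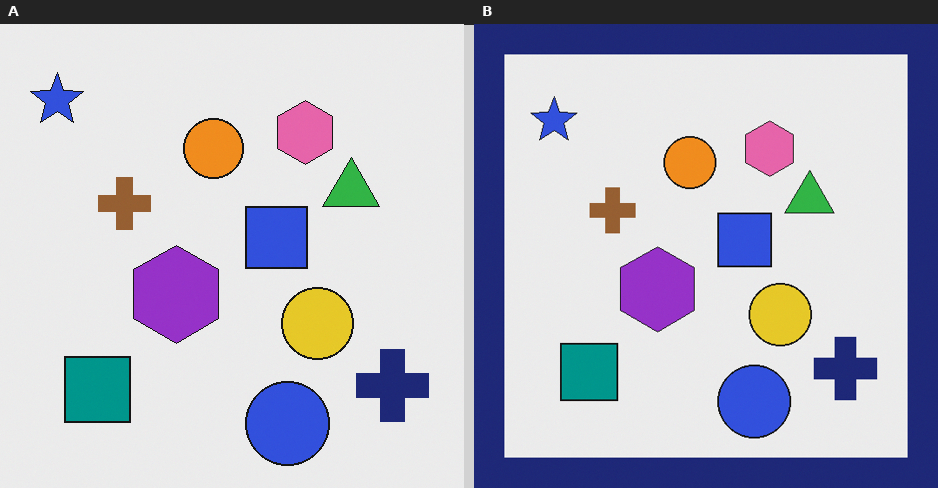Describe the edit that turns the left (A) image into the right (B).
Framed with a navy border.

A solid navy frame runs around the edge of the right (B) image, with the content slightly shrunk inside it.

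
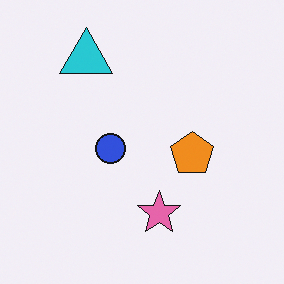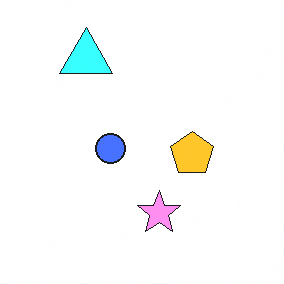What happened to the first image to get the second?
The second image is the first brightened a lot.

Every pixel — background and shapes alike — is uniformly brightened.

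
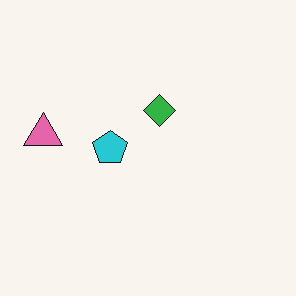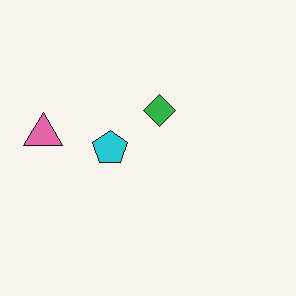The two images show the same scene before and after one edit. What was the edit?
This is the original image JPEG-compressed with visible artifacts.

Blocky 8×8 compression artifacts appear around shape edges and the flat background shows ringing — characteristic JPEG degradation.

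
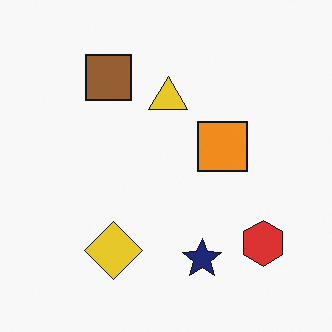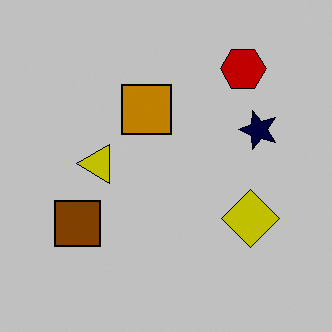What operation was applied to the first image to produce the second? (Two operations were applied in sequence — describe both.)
Heavily posterized to just a handful of flat colors, then rotated 90° counter-clockwise.

Each flat color has snapped to a coarser quantized level — most visibly, the near-white background has dropped to a flat grey. The red hexagon sits in the bottom-right of the first image and the top-right of the second — consistent with a whole-image 90° counter-clockwise rotation.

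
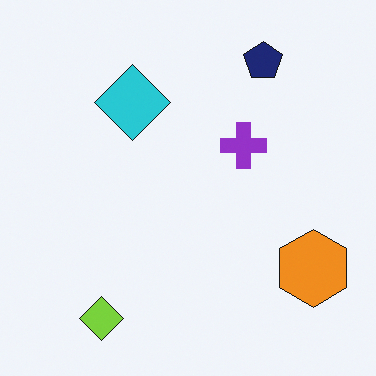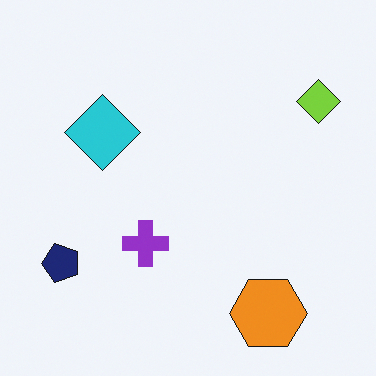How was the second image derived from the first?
The transformation is: transposed (reflected across the top-left ↔ bottom-right diagonal).

Shapes have swapped their row and column positions — what was in the top-right is now in the bottom-left — a diagonal reflection.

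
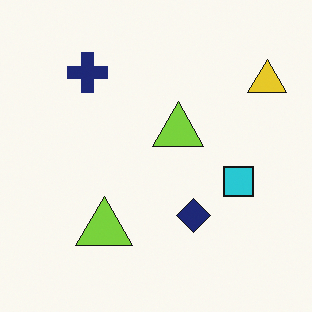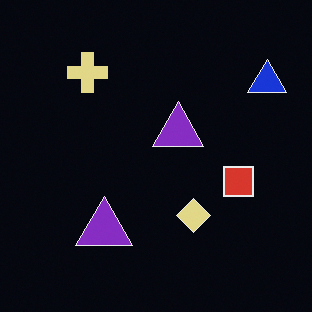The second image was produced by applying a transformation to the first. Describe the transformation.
Color-inverted (negative).

The light background has become dark and every shape's color is its complement — a photographic negative.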